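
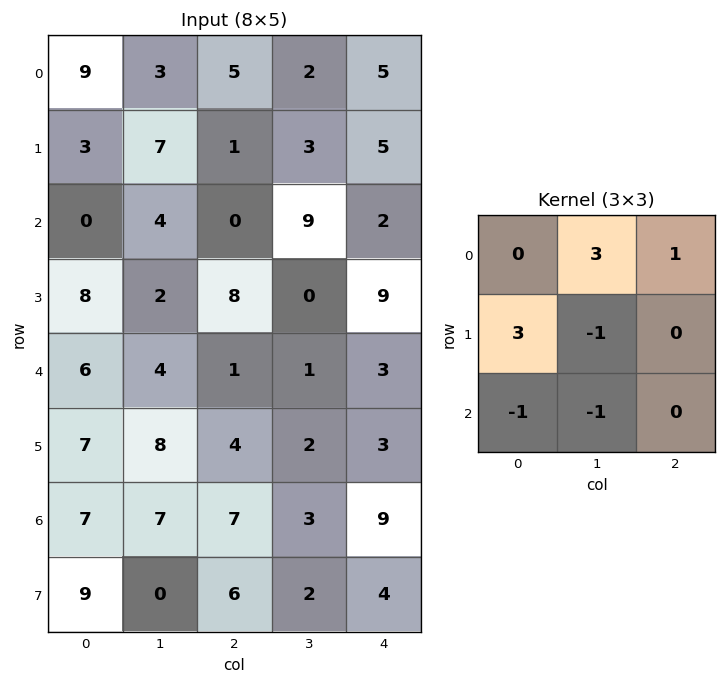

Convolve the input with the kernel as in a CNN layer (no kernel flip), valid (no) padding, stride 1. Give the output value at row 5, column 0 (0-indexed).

The receptive field on the input at this output position is [7 8 4 / 7 7 7 / 9 0 6]. Elementwise product with the kernel and sum: 8·3 + 4·1 + 7·3 + 7·-1 + 9·-1 + 0·-1.

33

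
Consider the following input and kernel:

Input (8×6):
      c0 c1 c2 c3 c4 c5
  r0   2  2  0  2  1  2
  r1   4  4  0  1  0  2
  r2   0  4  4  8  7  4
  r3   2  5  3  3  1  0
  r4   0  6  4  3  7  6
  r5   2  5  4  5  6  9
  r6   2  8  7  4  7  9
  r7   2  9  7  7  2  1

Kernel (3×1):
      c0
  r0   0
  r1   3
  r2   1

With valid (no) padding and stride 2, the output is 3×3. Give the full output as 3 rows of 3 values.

12 4 7
6 13 10
8 19 25

Output[0,0]: The receptive field on the input at this output position is [2 / 4 / 0]. Elementwise product with the kernel and sum: 4·3 + 0·1.
Output[0,1]: The receptive field on the input at this output position is [0 / 0 / 4]. Elementwise product with the kernel and sum: 0·3 + 4·1.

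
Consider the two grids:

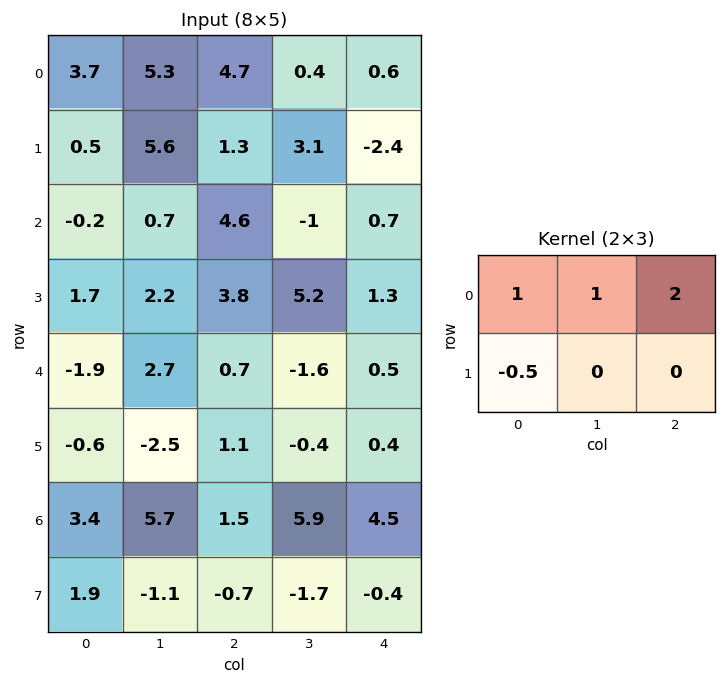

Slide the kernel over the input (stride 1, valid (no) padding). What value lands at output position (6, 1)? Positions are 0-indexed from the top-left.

19.55

The receptive field on the input at this output position is [5.7 1.5 5.9 / -1.1 -0.7 -1.7]. Elementwise product with the kernel and sum: 5.7·1 + 1.5·1 + 5.9·2 + -1.1·-0.5.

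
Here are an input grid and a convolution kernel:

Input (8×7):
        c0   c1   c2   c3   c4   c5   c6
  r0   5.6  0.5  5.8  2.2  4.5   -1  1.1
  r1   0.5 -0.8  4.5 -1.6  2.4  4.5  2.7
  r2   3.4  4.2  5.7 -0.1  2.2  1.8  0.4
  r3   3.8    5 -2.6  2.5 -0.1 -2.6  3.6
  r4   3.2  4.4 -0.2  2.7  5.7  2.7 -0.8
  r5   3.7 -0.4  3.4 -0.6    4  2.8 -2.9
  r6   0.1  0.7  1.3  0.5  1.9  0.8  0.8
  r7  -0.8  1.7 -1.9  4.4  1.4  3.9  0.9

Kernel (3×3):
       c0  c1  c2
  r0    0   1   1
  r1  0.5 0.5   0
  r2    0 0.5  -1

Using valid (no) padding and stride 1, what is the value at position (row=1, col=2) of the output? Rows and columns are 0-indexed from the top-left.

The receptive field on the input at this output position is [4.5 -1.6 2.4 / 5.7 -0.1 2.2 / -2.6 2.5 -0.1]. Elementwise product with the kernel and sum: -1.6·1 + 2.4·1 + 5.7·0.5 + -0.1·0.5 + 2.5·0.5 + -0.1·-1.

4.95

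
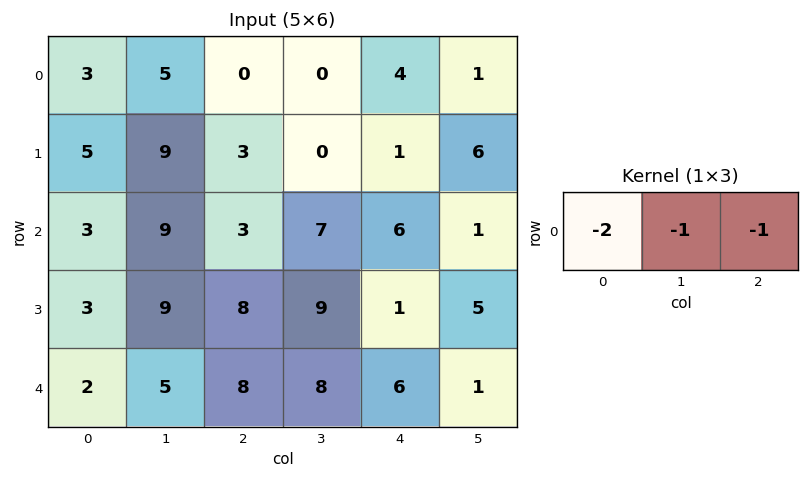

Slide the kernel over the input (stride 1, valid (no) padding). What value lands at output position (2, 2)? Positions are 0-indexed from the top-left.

The receptive field on the input at this output position is [3 7 6]. Elementwise product with the kernel and sum: 3·-2 + 7·-1 + 6·-1.

-19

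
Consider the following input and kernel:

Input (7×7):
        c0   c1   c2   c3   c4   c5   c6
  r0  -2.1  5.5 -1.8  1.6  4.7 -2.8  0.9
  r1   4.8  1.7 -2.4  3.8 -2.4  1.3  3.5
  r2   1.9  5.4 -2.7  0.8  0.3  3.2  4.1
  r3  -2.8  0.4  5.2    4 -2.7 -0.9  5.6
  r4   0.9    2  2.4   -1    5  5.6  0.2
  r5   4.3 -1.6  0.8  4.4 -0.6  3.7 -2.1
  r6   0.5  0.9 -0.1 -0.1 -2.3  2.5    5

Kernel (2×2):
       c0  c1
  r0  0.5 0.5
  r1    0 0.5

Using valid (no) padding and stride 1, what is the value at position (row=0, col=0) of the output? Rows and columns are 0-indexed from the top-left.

2.55

The receptive field on the input at this output position is [-2.1 5.5 / 4.8 1.7]. Elementwise product with the kernel and sum: -2.1·0.5 + 5.5·0.5 + 1.7·0.5.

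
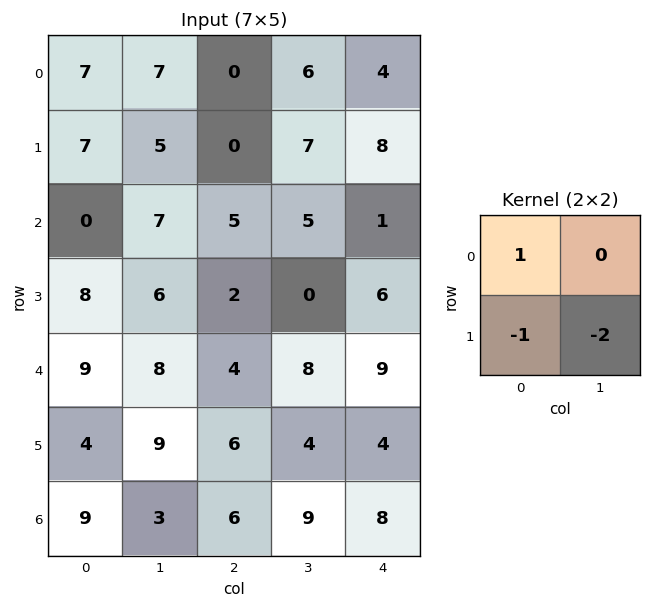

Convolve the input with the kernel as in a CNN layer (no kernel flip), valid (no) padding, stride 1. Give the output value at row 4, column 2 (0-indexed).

The receptive field on the input at this output position is [4 8 / 6 4]. Elementwise product with the kernel and sum: 4·1 + 6·-1 + 4·-2.

-10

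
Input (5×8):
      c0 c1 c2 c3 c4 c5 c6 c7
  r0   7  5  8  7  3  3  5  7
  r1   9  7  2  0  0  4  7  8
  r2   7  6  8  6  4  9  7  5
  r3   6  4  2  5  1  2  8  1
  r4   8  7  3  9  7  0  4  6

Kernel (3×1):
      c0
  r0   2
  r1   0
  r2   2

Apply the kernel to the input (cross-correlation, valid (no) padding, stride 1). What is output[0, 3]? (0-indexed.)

The receptive field on the input at this output position is [7 / 0 / 6]. Elementwise product with the kernel and sum: 7·2 + 6·2.

26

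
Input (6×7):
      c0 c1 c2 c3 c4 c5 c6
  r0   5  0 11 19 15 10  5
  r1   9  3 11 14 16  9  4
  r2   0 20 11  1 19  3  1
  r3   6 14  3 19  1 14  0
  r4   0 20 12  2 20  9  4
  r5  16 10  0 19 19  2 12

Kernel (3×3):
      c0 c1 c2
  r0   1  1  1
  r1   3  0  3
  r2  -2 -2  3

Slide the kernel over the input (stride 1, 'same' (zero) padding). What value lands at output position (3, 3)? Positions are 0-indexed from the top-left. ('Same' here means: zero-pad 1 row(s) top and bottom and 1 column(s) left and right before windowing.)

75

The receptive field on the zero-padded input at this output position is [11 1 19 / 3 19 1 / 12 2 20]. Elementwise product with the kernel and sum: 11·1 + 1·1 + 19·1 + 3·3 + 1·3 + 12·-2 + 2·-2 + 20·3.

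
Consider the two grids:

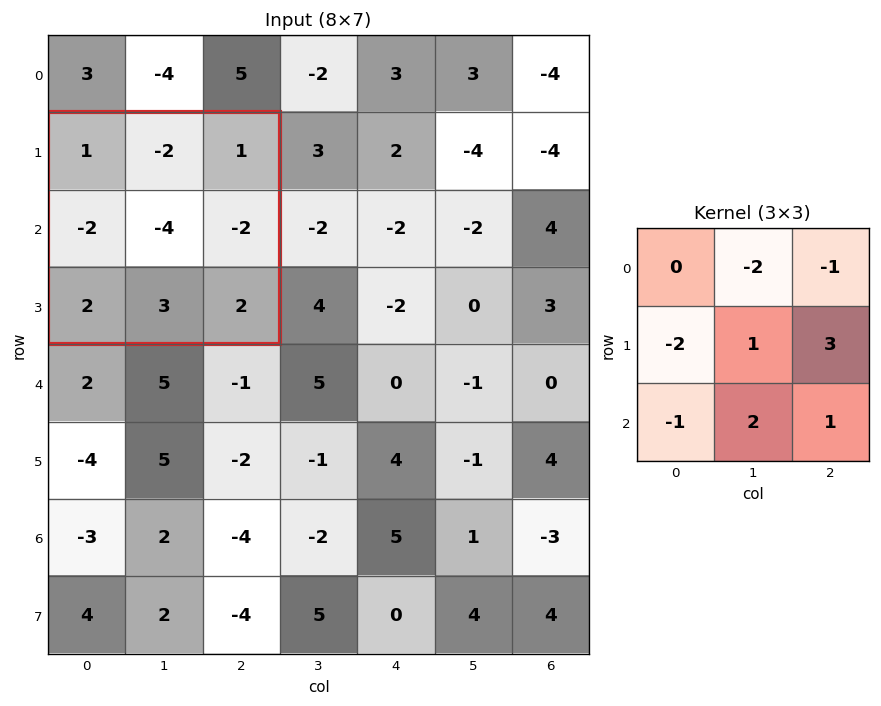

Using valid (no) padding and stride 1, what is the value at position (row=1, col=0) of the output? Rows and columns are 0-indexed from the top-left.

3

The receptive field on the input at this output position is [1 -2 1 / -2 -4 -2 / 2 3 2]. Elementwise product with the kernel and sum: -2·-2 + 1·-1 + -2·-2 + -4·1 + -2·3 + 2·-1 + 3·2 + 2·1.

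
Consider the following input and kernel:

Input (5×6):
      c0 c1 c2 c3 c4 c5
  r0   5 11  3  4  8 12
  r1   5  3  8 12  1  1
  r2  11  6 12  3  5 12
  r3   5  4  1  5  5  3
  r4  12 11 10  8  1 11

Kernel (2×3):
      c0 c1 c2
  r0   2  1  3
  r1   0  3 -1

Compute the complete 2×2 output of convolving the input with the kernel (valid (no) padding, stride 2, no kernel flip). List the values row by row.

Output[0,0]: The receptive field on the input at this output position is [5 11 3 / 5 3 8]. Elementwise product with the kernel and sum: 5·2 + 11·1 + 3·3 + 3·3 + 8·-1.
Output[0,1]: The receptive field on the input at this output position is [3 4 8 / 8 12 1]. Elementwise product with the kernel and sum: 3·2 + 4·1 + 8·3 + 12·3 + 1·-1.

31 69
75 52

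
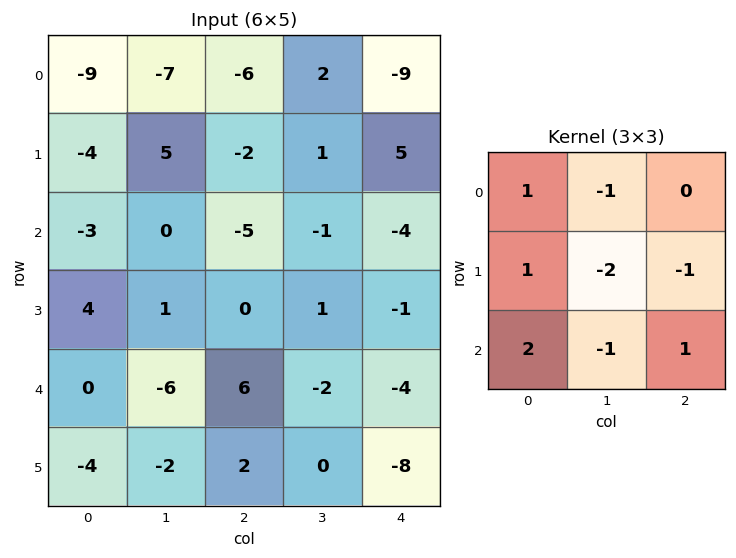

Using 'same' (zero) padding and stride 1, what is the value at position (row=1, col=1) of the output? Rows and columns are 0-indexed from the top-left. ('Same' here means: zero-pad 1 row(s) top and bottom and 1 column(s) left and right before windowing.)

-25

The receptive field on the zero-padded input at this output position is [-9 -7 -6 / -4 5 -2 / -3 0 -5]. Elementwise product with the kernel and sum: -9·1 + -7·-1 + -4·1 + 5·-2 + -2·-1 + -3·2 + 0·-1 + -5·1.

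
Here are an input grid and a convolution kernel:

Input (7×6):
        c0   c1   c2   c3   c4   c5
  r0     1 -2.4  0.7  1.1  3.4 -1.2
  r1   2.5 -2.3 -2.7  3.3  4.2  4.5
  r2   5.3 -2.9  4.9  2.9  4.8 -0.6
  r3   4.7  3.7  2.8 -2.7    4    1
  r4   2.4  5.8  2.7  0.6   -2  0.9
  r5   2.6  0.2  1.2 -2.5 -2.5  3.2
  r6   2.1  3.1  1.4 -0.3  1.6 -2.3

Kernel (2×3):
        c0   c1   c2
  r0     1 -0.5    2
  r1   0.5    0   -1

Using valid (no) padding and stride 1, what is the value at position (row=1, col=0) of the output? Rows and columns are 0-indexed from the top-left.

The receptive field on the input at this output position is [2.5 -2.3 -2.7 / 5.3 -2.9 4.9]. Elementwise product with the kernel and sum: 2.5·1 + -2.3·-0.5 + -2.7·2 + 5.3·0.5 + 4.9·-1.

-4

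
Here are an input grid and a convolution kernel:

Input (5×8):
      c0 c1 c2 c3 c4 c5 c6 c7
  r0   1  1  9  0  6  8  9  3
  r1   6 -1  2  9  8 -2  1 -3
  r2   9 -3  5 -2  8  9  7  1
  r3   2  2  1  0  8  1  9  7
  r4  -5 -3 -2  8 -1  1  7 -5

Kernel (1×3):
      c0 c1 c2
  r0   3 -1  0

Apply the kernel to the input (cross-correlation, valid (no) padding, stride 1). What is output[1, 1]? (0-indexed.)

-5

The receptive field on the input at this output position is [-1 2 9]. Elementwise product with the kernel and sum: -1·3 + 2·-1.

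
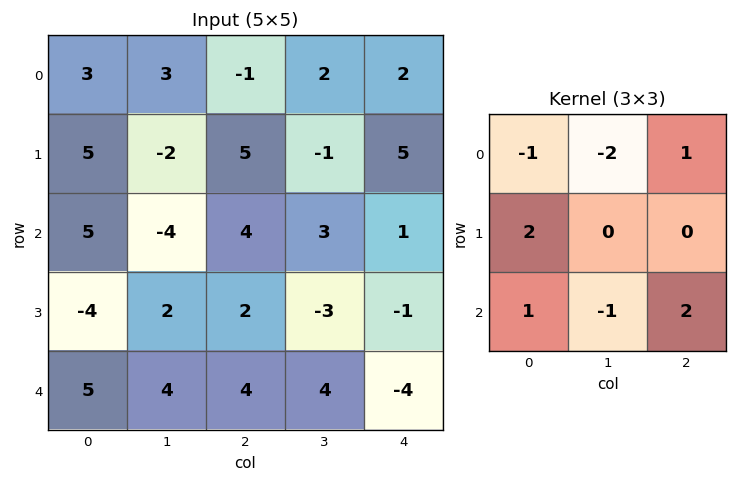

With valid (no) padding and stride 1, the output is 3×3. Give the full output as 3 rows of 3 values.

Output[0,0]: The receptive field on the input at this output position is [3 3 -1 / 5 -2 5 / 5 -4 4]. Elementwise product with the kernel and sum: 3·-1 + 3·-2 + -1·1 + 5·2 + 5·1 + -4·-1 + 4·2.
Output[0,1]: The receptive field on the input at this output position is [3 -1 2 / -2 5 -1 / -4 4 3]. Elementwise product with the kernel and sum: 3·-1 + -1·-2 + 2·1 + -2·2 + -4·1 + 4·-1 + 3·2.

17 -5 12
12 -23 13
8 11 -13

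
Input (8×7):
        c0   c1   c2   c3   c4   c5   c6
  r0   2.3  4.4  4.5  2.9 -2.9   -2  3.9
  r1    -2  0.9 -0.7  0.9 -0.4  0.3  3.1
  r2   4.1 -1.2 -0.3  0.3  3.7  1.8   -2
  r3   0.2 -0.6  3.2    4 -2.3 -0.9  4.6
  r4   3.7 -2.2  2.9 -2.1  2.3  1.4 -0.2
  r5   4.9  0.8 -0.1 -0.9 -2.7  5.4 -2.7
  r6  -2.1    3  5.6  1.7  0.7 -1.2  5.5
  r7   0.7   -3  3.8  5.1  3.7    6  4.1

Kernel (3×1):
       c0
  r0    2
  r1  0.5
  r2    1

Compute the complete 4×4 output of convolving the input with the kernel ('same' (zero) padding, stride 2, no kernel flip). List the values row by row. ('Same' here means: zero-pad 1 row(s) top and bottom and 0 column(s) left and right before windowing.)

Output[0,0]: The receptive field on the zero-padded input at this output position is [0 / 2.3 / -2]. Elementwise product with the kernel and sum: 0·2 + 2.3·0.5 + -2·1.
Output[0,1]: The receptive field on the zero-padded input at this output position is [0 / 4.5 / -0.7]. Elementwise product with the kernel and sum: 0·2 + 4.5·0.5 + -0.7·1.

-0.85 1.55 -1.85 5.05
-1.75 1.65 -1.25 9.8
7.15 7.75 -6.15 6.4
9.45 6.4 -1.35 1.45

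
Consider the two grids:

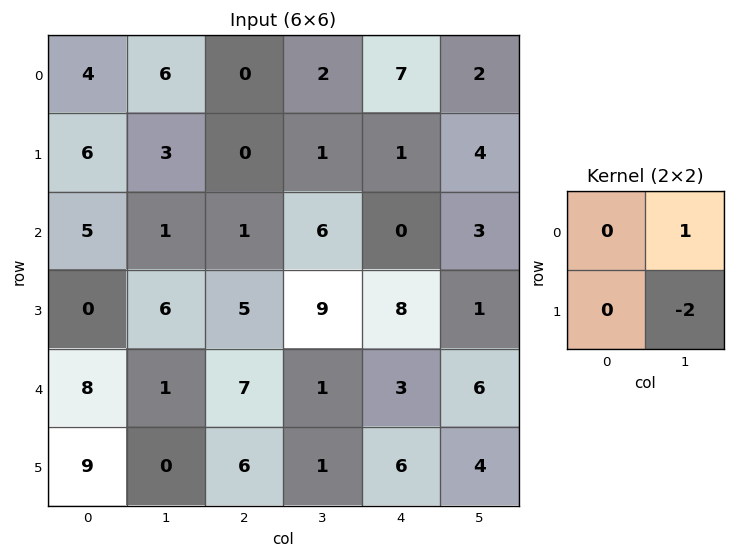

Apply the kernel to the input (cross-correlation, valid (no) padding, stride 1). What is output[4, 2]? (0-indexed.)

-1

The receptive field on the input at this output position is [7 1 / 6 1]. Elementwise product with the kernel and sum: 1·1 + 1·-2.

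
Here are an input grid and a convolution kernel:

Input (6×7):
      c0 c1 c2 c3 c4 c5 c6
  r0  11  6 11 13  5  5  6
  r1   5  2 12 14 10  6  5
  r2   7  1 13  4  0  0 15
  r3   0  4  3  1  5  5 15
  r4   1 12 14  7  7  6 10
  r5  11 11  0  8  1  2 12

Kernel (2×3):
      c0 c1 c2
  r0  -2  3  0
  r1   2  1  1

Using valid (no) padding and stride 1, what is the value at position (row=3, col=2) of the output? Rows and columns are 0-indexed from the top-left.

The receptive field on the input at this output position is [3 1 5 / 14 7 7]. Elementwise product with the kernel and sum: 3·-2 + 1·3 + 14·2 + 7·1 + 7·1.

39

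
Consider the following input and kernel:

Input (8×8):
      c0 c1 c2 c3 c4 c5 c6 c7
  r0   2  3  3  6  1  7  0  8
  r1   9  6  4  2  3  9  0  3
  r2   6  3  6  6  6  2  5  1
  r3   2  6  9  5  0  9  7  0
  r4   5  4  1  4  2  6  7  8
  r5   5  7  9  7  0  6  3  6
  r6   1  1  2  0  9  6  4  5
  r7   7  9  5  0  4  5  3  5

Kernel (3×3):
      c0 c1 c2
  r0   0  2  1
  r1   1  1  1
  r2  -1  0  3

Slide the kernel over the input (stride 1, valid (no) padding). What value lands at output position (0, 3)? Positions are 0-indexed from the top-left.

23

The receptive field on the input at this output position is [6 1 7 / 2 3 9 / 6 6 2]. Elementwise product with the kernel and sum: 1·2 + 7·1 + 2·1 + 3·1 + 9·1 + 6·-1 + 2·3.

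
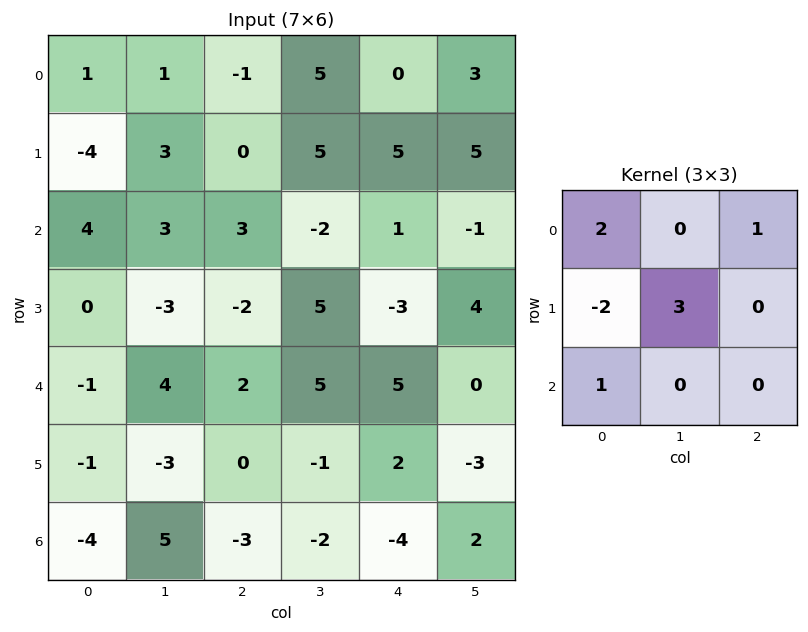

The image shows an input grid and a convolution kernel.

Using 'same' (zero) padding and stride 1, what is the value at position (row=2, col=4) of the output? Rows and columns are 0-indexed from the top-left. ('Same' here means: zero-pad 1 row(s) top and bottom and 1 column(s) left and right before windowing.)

The receptive field on the zero-padded input at this output position is [5 5 5 / -2 1 -1 / 5 -3 4]. Elementwise product with the kernel and sum: 5·2 + 5·1 + -2·-2 + 1·3 + 5·1.

27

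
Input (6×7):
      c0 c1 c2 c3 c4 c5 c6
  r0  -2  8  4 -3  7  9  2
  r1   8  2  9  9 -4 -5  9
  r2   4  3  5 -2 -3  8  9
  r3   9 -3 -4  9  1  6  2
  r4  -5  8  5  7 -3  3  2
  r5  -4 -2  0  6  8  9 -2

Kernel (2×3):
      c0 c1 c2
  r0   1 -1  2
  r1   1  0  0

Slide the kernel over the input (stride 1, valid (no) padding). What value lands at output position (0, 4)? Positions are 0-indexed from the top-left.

-2

The receptive field on the input at this output position is [7 9 2 / -4 -5 9]. Elementwise product with the kernel and sum: 7·1 + 9·-1 + 2·2 + -4·1.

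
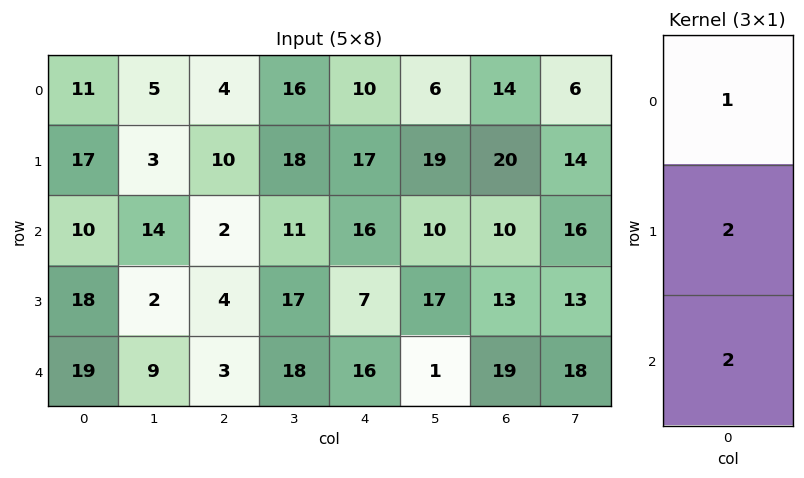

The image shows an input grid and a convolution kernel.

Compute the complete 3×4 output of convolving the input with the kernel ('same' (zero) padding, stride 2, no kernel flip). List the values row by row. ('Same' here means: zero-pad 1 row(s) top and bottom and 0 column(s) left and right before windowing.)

Output[0,0]: The receptive field on the zero-padded input at this output position is [0 / 11 / 17]. Elementwise product with the kernel and sum: 0·1 + 11·2 + 17·2.
Output[0,1]: The receptive field on the zero-padded input at this output position is [0 / 4 / 10]. Elementwise product with the kernel and sum: 0·1 + 4·2 + 10·2.

56 28 54 68
73 22 63 66
56 10 39 51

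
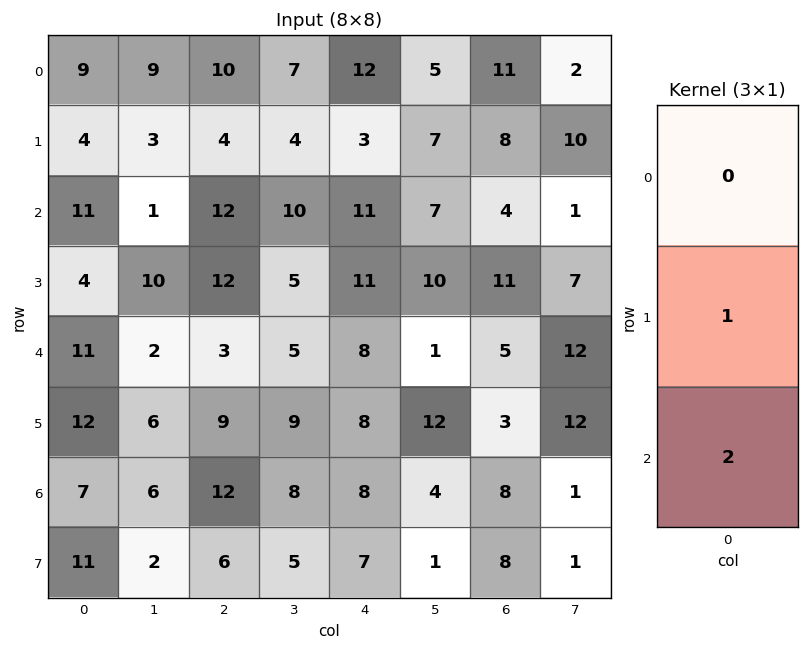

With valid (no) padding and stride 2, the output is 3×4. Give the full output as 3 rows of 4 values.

Output[0,0]: The receptive field on the input at this output position is [9 / 4 / 11]. Elementwise product with the kernel and sum: 4·1 + 11·2.
Output[0,1]: The receptive field on the input at this output position is [10 / 4 / 12]. Elementwise product with the kernel and sum: 4·1 + 12·2.

26 28 25 16
26 18 27 21
26 33 24 19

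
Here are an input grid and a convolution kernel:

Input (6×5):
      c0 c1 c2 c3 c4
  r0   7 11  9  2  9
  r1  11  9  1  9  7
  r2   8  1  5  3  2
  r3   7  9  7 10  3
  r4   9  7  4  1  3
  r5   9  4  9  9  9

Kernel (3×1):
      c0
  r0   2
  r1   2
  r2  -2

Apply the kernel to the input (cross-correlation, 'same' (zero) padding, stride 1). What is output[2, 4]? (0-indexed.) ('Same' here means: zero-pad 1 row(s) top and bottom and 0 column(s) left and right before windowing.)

The receptive field on the zero-padded input at this output position is [7 / 2 / 3]. Elementwise product with the kernel and sum: 7·2 + 2·2 + 3·-2.

12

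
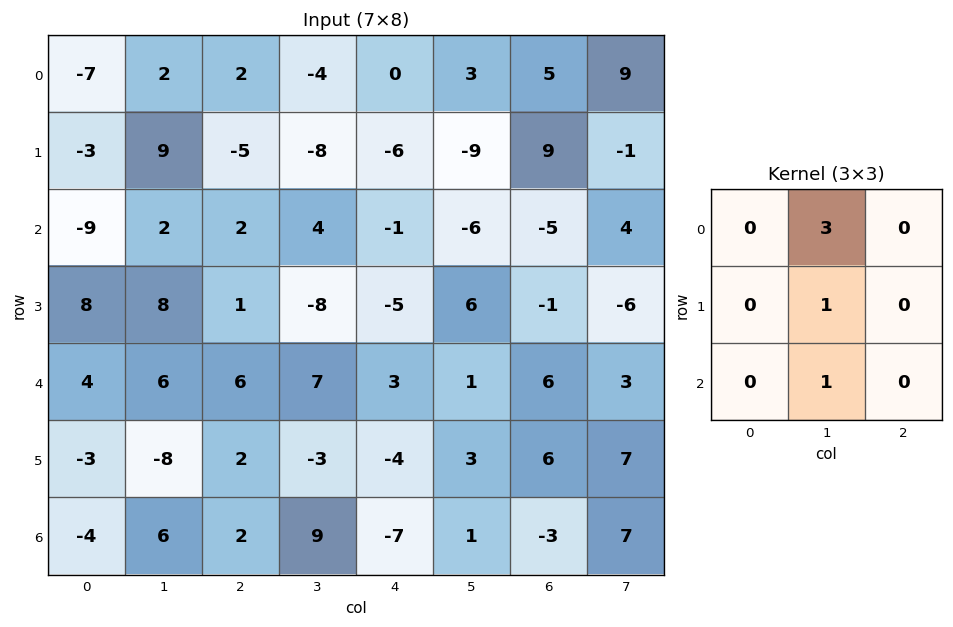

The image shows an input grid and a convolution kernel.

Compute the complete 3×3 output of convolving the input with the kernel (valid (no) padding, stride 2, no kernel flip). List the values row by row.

Output[0,0]: The receptive field on the input at this output position is [-7 2 2 / -3 9 -5 / -9 2 2]. Elementwise product with the kernel and sum: 2·3 + 9·1 + 2·1.
Output[0,1]: The receptive field on the input at this output position is [2 -4 0 / -5 -8 -6 / 2 4 -1]. Elementwise product with the kernel and sum: -4·3 + -8·1 + 4·1.

17 -16 -6
20 11 -11
16 27 7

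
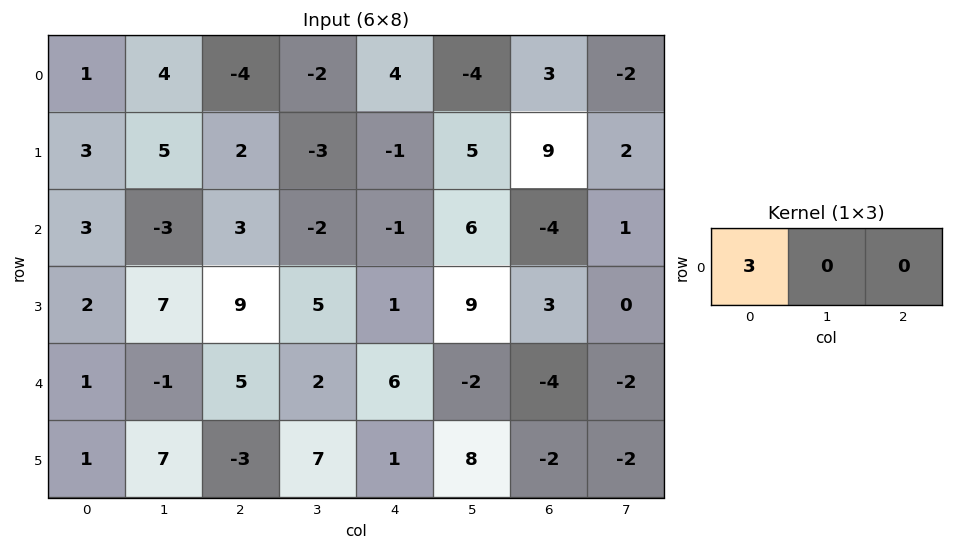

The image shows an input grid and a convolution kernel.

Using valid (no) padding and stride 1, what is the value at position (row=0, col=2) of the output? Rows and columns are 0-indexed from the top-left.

The receptive field on the input at this output position is [-4 -2 4]. Elementwise product with the kernel and sum: -4·3.

-12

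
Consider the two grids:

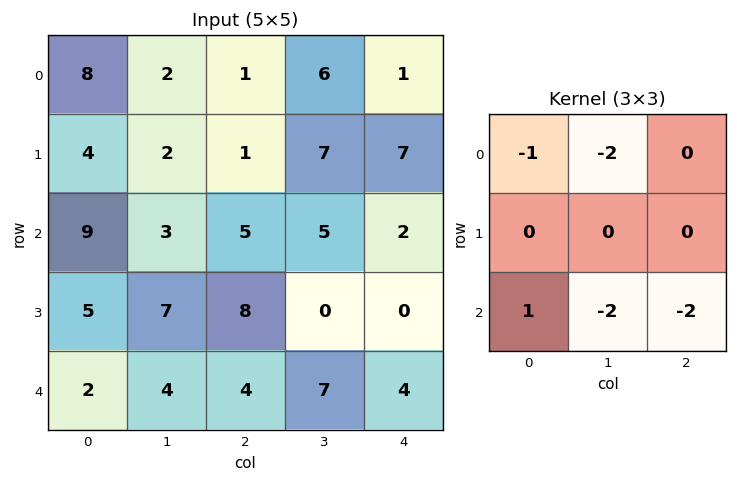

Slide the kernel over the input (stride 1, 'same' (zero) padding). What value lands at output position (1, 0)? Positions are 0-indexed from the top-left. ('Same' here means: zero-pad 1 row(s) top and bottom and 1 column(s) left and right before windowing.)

The receptive field on the zero-padded input at this output position is [0 8 2 / 0 4 2 / 0 9 3]. Elementwise product with the kernel and sum: 0·-1 + 8·-2 + 0·1 + 9·-2 + 3·-2.

-40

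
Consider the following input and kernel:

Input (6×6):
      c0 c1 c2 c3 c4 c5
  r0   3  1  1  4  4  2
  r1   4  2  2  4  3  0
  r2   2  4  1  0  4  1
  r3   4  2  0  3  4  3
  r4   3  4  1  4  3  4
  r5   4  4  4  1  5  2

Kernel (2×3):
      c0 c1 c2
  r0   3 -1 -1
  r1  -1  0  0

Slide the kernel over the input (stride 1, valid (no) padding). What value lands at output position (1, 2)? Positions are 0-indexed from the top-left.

-2

The receptive field on the input at this output position is [2 4 3 / 1 0 4]. Elementwise product with the kernel and sum: 2·3 + 4·-1 + 3·-1 + 1·-1.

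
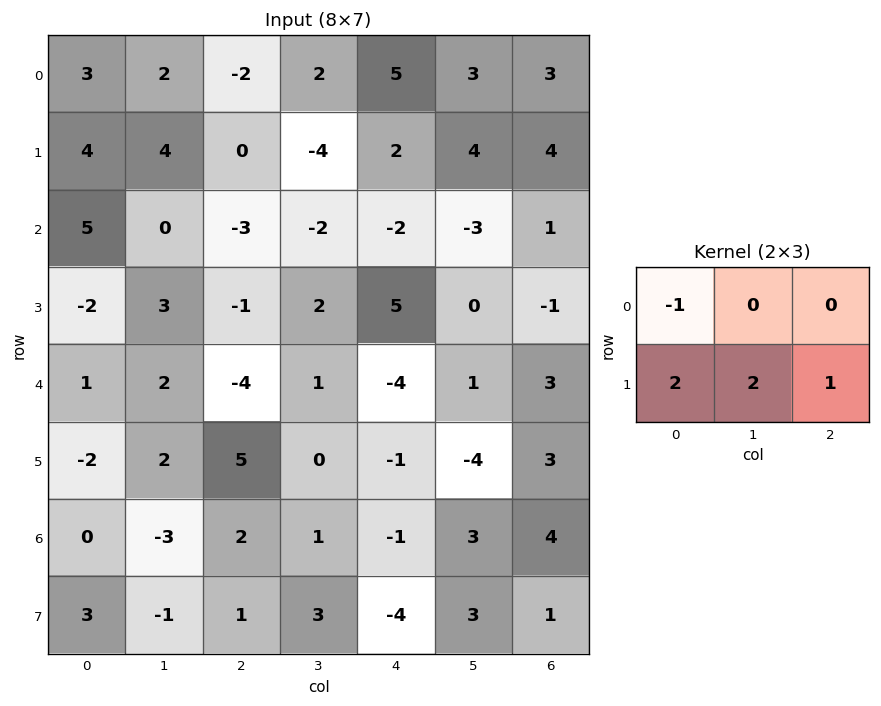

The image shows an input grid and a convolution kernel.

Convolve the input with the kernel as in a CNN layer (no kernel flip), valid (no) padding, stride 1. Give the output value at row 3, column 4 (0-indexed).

The receptive field on the input at this output position is [5 0 -1 / -4 1 3]. Elementwise product with the kernel and sum: 5·-1 + -4·2 + 1·2 + 3·1.

-8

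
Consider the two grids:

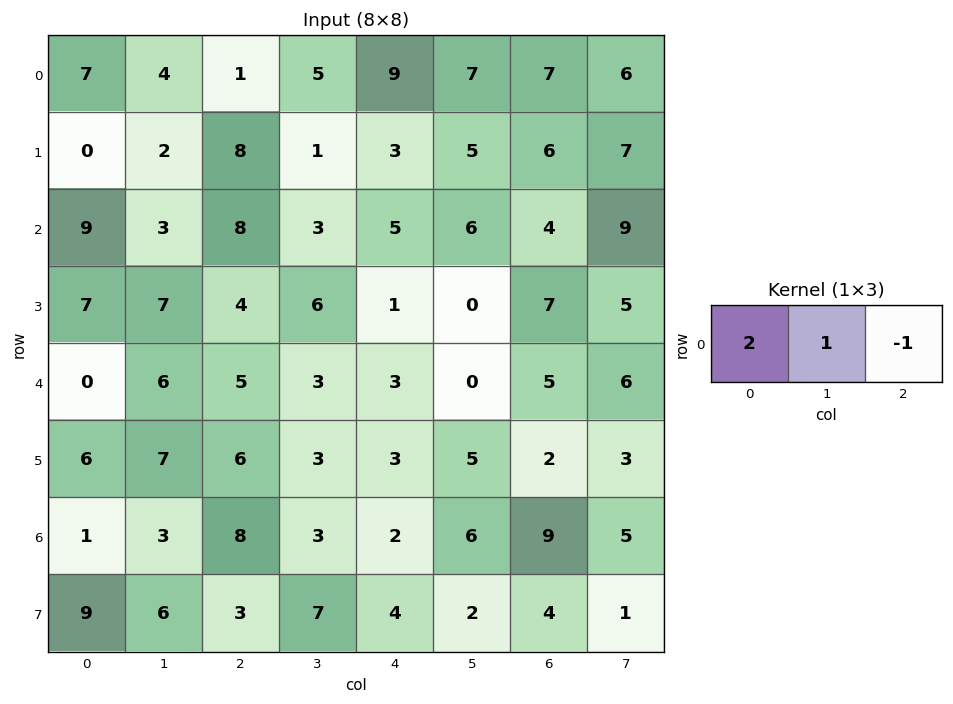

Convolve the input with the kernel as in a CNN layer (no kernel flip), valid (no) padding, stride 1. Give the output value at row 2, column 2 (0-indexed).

14

The receptive field on the input at this output position is [8 3 5]. Elementwise product with the kernel and sum: 8·2 + 3·1 + 5·-1.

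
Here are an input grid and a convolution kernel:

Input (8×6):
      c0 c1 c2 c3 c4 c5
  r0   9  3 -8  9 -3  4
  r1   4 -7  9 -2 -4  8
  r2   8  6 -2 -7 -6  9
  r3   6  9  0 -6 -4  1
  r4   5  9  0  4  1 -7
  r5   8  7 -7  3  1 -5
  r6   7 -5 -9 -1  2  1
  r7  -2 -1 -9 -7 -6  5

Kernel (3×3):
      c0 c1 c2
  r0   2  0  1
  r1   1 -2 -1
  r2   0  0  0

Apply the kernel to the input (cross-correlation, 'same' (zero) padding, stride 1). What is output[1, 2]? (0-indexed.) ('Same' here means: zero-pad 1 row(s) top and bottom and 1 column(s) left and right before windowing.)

The receptive field on the zero-padded input at this output position is [3 -8 9 / -7 9 -2 / 6 -2 -7]. Elementwise product with the kernel and sum: 3·2 + 9·1 + -7·1 + 9·-2 + -2·-1.

-8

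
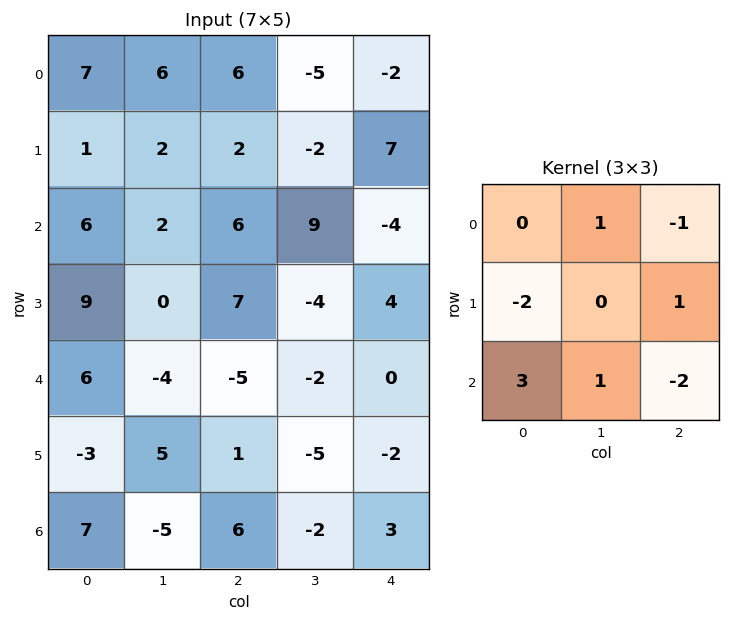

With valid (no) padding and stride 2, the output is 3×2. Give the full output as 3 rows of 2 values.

Output[0,0]: The receptive field on the input at this output position is [7 6 6 / 1 2 2 / 6 2 6]. Elementwise product with the kernel and sum: 6·1 + 6·-1 + 1·-2 + 2·1 + 6·3 + 2·1 + 6·-2.

8 35
9 -14
12 4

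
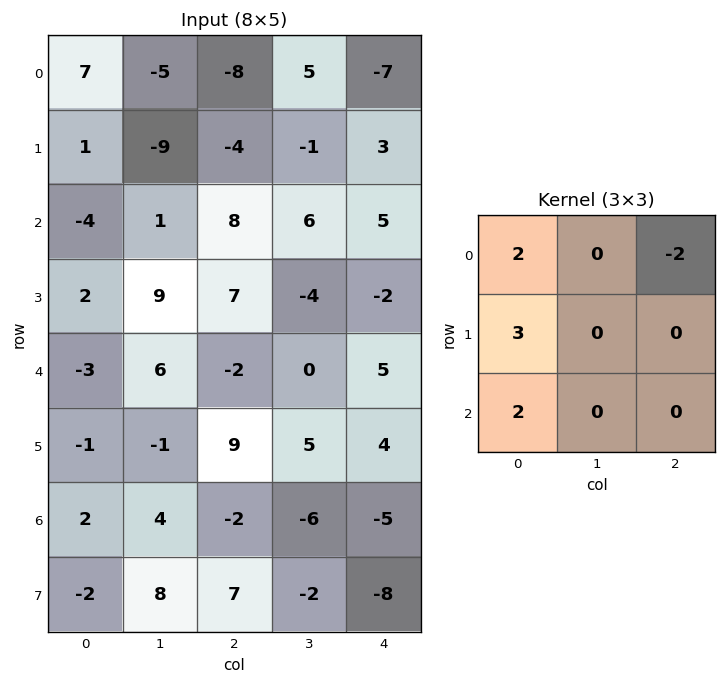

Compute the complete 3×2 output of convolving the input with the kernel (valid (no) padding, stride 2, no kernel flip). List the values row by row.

25 2
-24 23
-1 9

Output[0,0]: The receptive field on the input at this output position is [7 -5 -8 / 1 -9 -4 / -4 1 8]. Elementwise product with the kernel and sum: 7·2 + -8·-2 + 1·3 + -4·2.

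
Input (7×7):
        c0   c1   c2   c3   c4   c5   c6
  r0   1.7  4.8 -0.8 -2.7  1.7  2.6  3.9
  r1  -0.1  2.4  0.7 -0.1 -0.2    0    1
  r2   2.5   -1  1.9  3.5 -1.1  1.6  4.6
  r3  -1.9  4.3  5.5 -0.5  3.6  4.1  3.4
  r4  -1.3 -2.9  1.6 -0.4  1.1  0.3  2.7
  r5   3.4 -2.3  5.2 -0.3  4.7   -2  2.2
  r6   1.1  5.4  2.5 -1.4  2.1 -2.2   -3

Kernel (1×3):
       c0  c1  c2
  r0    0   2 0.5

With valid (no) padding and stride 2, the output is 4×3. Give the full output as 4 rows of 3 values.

9.2 -4.55 7.15
-1.05 6.45 5.5
-5 -0.25 1.95
12.05 -1.75 -5.9

Output[0,0]: The receptive field on the input at this output position is [1.7 4.8 -0.8]. Elementwise product with the kernel and sum: 4.8·2 + -0.8·0.5.
Output[0,1]: The receptive field on the input at this output position is [-0.8 -2.7 1.7]. Elementwise product with the kernel and sum: -2.7·2 + 1.7·0.5.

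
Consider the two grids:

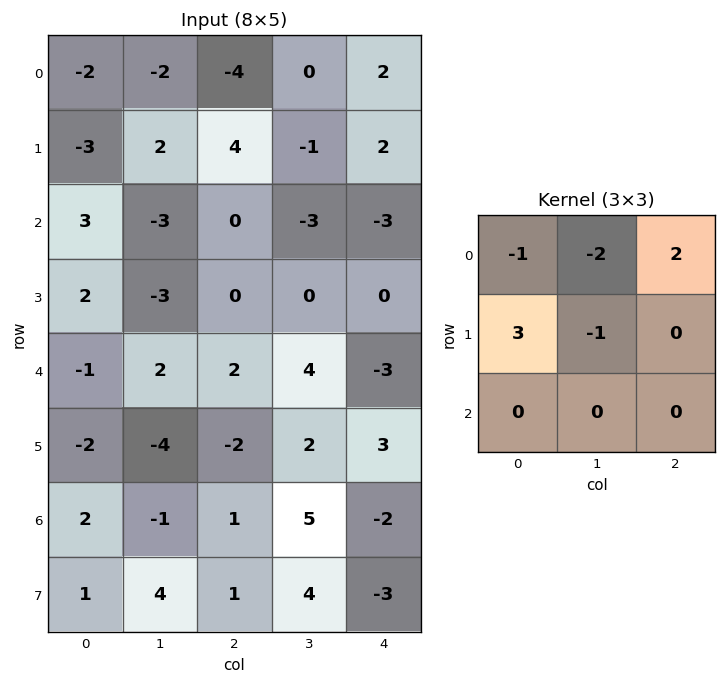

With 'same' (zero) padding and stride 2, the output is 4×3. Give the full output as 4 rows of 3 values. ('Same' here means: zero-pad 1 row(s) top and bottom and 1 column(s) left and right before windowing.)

Output[0,0]: The receptive field on the zero-padded input at this output position is [0 0 0 / 0 -2 -2 / 0 -3 2]. Elementwise product with the kernel and sum: 0·-1 + 0·-2 + 0·2 + 0·3 + -2·-1.
Output[0,1]: The receptive field on the zero-padded input at this output position is [0 0 0 / -2 -4 0 / 2 4 -1]. Elementwise product with the kernel and sum: 0·-1 + 0·-2 + 0·2 + -2·3 + -4·-1.

2 -2 -2
7 -21 -9
-9 7 15
-6 8 9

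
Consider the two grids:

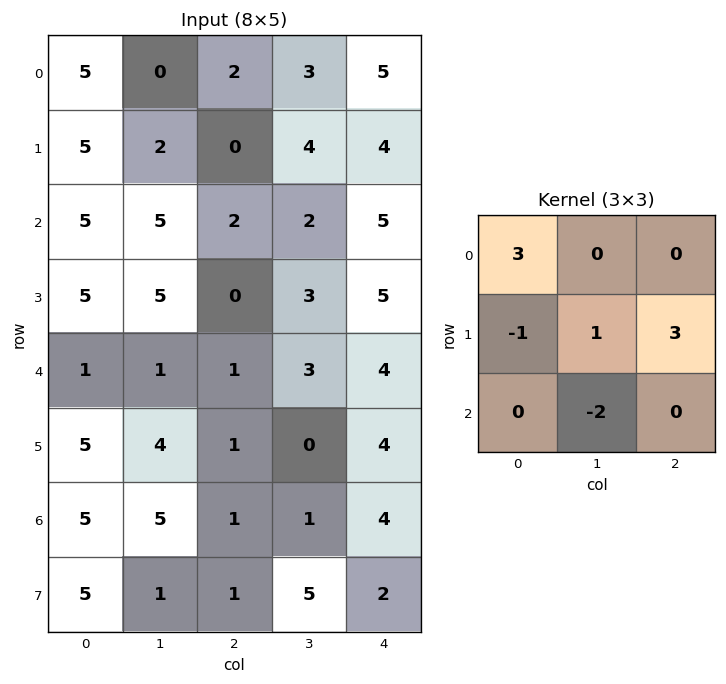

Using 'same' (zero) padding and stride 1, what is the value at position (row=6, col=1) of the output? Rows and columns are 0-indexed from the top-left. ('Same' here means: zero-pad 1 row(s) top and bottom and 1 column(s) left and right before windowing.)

16

The receptive field on the zero-padded input at this output position is [5 4 1 / 5 5 1 / 5 1 1]. Elementwise product with the kernel and sum: 5·3 + 5·-1 + 5·1 + 1·3 + 1·-2.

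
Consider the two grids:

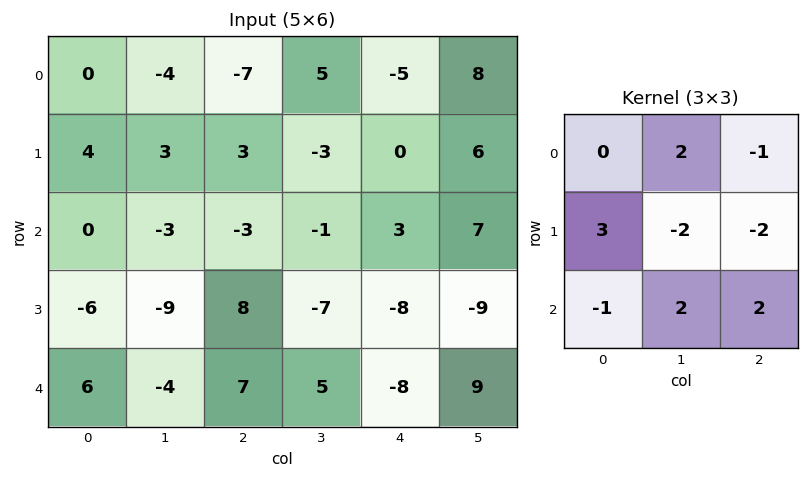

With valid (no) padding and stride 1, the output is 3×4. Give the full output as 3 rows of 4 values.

Output[0,0]: The receptive field on the input at this output position is [0 -4 -7 / 4 3 3 / 0 -3 -3]. Elementwise product with the kernel and sum: -4·2 + -7·-1 + 4·3 + 3·-2 + 3·-2 + 0·-1 + -3·2 + -3·2.
Output[0,1]: The receptive field on the input at this output position is [-4 -7 5 / 3 3 -3 / -3 -3 -1]. Elementwise product with the kernel and sum: -7·2 + 5·-1 + 3·3 + 3·-2 + -3·-2 + -3·-1 + -3·2 + -1·2.

-13 -15 37 -18
19 19 -57 -56
-19 -6 36 9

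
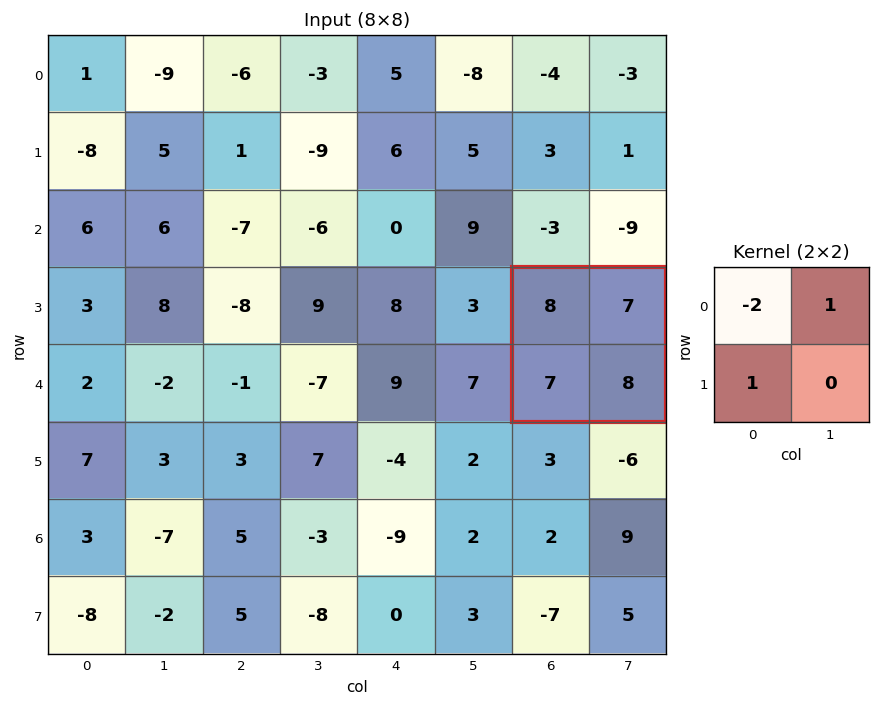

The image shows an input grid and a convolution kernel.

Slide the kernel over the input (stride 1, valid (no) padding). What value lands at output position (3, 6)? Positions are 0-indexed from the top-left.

The receptive field on the input at this output position is [8 7 / 7 8]. Elementwise product with the kernel and sum: 8·-2 + 7·1 + 7·1.

-2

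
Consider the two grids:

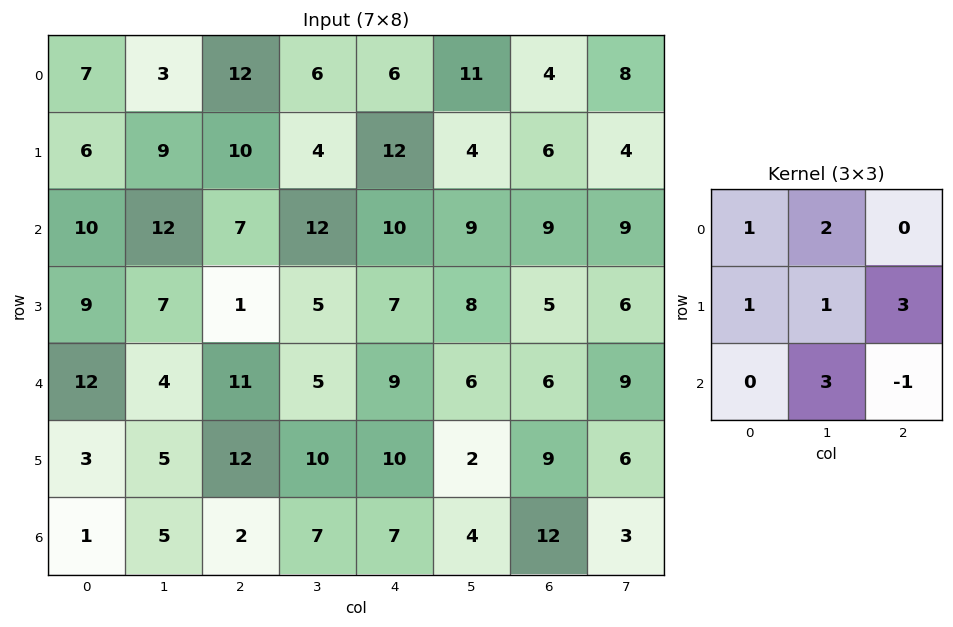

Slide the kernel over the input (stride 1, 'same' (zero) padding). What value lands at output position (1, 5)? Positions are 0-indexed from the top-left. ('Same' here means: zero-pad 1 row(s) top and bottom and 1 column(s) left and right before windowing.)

The receptive field on the zero-padded input at this output position is [6 11 4 / 12 4 6 / 10 9 9]. Elementwise product with the kernel and sum: 6·1 + 11·2 + 12·1 + 4·1 + 6·3 + 9·3 + 9·-1.

80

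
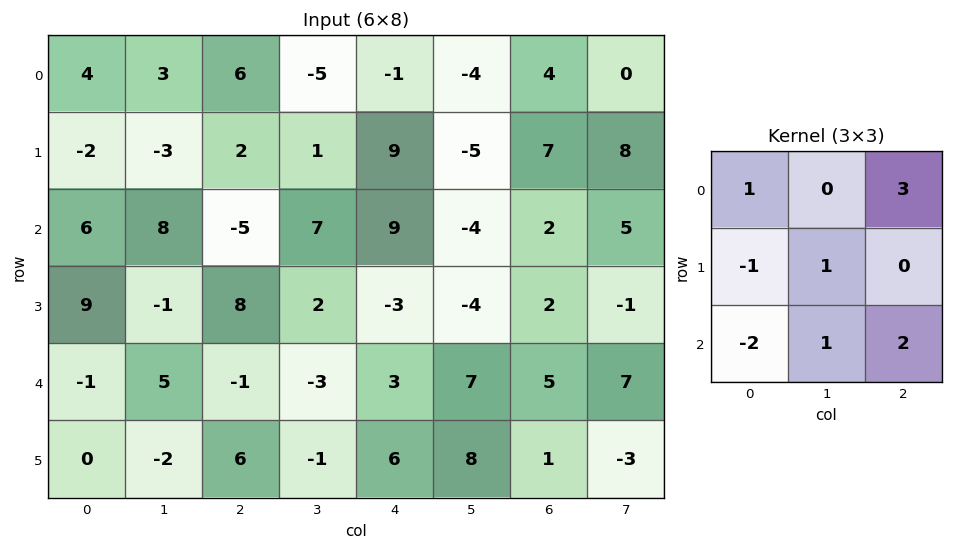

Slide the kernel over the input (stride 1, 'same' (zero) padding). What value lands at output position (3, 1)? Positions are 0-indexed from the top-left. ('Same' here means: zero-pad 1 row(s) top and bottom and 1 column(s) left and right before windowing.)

-14

The receptive field on the zero-padded input at this output position is [6 8 -5 / 9 -1 8 / -1 5 -1]. Elementwise product with the kernel and sum: 6·1 + -5·3 + 9·-1 + -1·1 + -1·-2 + 5·1 + -1·2.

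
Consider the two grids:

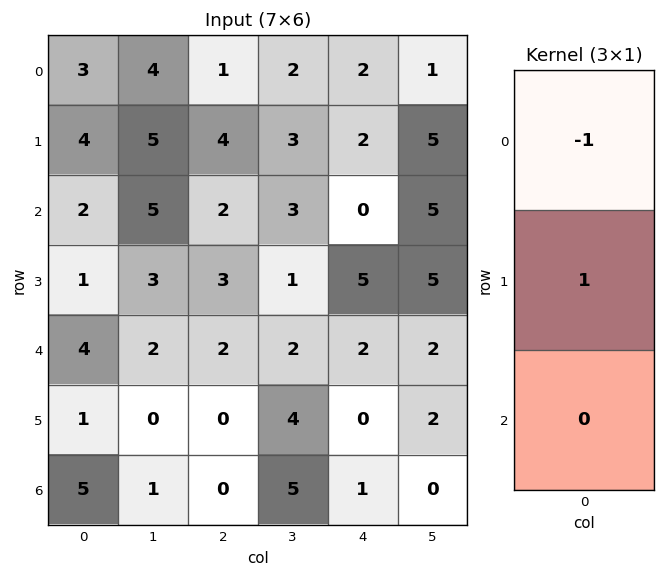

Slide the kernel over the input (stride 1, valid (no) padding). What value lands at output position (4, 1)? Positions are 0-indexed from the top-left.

-2

The receptive field on the input at this output position is [2 / 0 / 1]. Elementwise product with the kernel and sum: 2·-1 + 0·1.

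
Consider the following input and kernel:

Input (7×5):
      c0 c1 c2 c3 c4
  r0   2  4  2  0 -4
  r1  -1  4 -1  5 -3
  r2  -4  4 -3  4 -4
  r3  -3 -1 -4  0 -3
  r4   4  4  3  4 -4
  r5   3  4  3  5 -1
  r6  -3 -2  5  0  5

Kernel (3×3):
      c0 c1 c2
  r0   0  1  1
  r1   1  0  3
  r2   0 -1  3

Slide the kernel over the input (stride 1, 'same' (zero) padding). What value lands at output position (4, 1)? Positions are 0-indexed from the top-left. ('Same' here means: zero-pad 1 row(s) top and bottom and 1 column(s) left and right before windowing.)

The receptive field on the zero-padded input at this output position is [-3 -1 -4 / 4 4 3 / 3 4 3]. Elementwise product with the kernel and sum: -1·1 + -4·1 + 4·1 + 3·3 + 4·-1 + 3·3.

13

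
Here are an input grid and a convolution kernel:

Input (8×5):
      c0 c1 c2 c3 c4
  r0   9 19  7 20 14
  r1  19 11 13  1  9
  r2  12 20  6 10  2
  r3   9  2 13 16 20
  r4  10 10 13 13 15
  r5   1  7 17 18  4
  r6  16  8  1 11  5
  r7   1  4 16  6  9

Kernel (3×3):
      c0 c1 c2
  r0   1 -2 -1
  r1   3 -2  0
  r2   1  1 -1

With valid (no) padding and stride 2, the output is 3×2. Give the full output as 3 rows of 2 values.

Output[0,0]: The receptive field on the input at this output position is [9 19 7 / 19 11 13 / 12 20 6]. Elementwise product with the kernel and sum: 9·1 + 19·-2 + 7·-1 + 19·3 + 11·-2 + 12·1 + 20·1 + 6·-1.

25 4
-4 2
-11 -6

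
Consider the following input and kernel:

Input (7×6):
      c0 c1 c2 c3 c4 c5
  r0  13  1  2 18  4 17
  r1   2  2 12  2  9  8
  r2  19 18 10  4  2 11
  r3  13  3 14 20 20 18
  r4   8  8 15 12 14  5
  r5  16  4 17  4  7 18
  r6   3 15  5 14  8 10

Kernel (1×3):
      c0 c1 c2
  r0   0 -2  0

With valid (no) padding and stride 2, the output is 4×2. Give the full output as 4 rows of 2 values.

Output[0,0]: The receptive field on the input at this output position is [13 1 2]. Elementwise product with the kernel and sum: 1·-2.
Output[0,1]: The receptive field on the input at this output position is [2 18 4]. Elementwise product with the kernel and sum: 18·-2.

-2 -36
-36 -8
-16 -24
-30 -28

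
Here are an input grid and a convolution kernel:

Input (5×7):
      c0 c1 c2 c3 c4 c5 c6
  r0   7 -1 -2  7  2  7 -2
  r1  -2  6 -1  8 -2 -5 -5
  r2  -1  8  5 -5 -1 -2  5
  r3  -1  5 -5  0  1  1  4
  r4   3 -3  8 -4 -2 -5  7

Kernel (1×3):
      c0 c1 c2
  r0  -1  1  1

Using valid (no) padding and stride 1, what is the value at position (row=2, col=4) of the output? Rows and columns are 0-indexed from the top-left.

4

The receptive field on the input at this output position is [-1 -2 5]. Elementwise product with the kernel and sum: -1·-1 + -2·1 + 5·1.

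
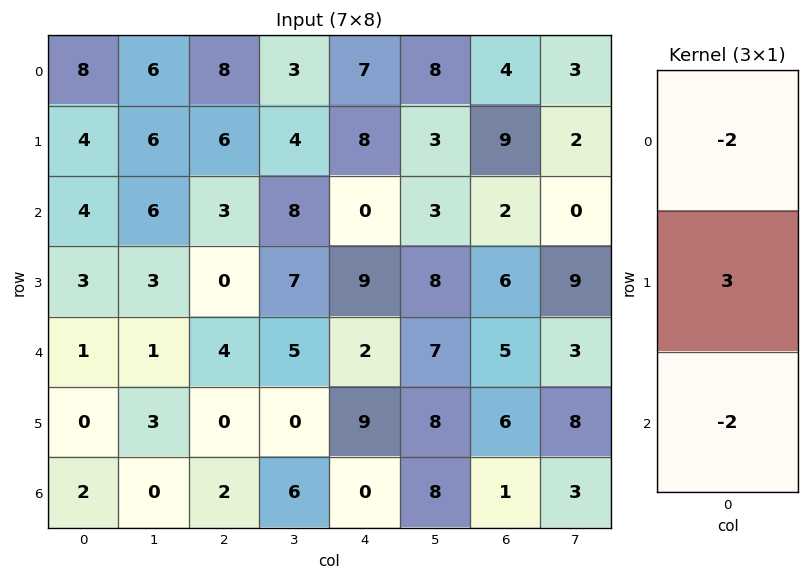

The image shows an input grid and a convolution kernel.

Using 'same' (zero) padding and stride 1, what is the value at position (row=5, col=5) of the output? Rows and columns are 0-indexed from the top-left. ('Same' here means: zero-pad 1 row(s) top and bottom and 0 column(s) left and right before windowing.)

The receptive field on the zero-padded input at this output position is [7 / 8 / 8]. Elementwise product with the kernel and sum: 7·-2 + 8·3 + 8·-2.

-6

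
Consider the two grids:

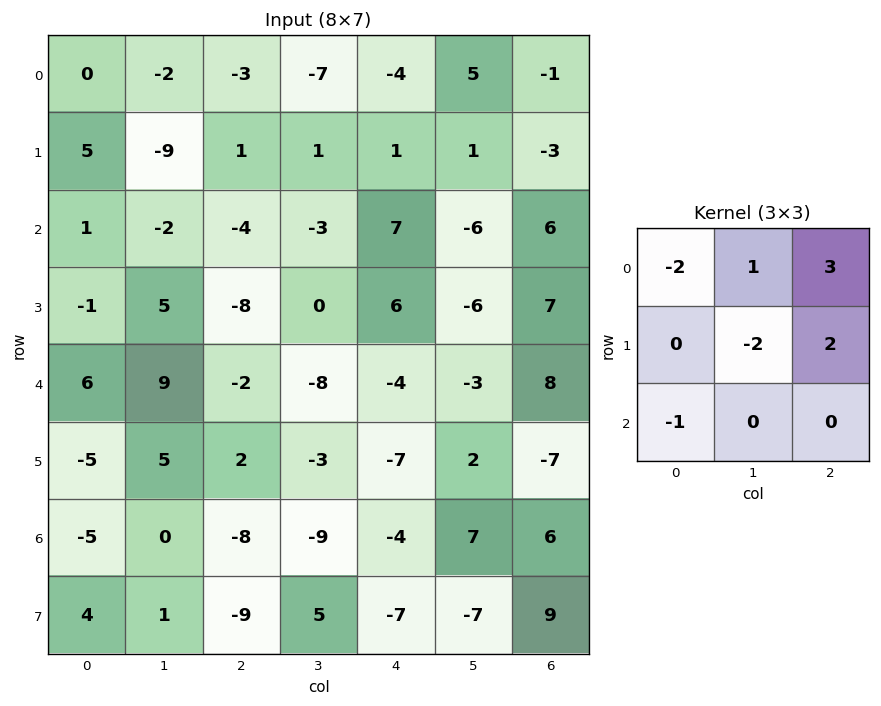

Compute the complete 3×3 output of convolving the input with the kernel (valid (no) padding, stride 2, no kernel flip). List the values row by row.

Output[0,0]: The receptive field on the input at this output position is [0 -2 -3 / 5 -9 1 / 1 -2 -4]. Elementwise product with the kernel and sum: 0·-2 + -2·1 + -3·3 + -9·-2 + 1·2 + 1·-1.
Output[0,1]: The receptive field on the input at this output position is [-3 -7 -4 / 1 1 1 / -4 -3 7]. Elementwise product with the kernel and sum: -3·-2 + -7·1 + -4·3 + 1·-2 + 1·2 + -4·-1.

8 -9 -5
-48 40 28
-10 -16 15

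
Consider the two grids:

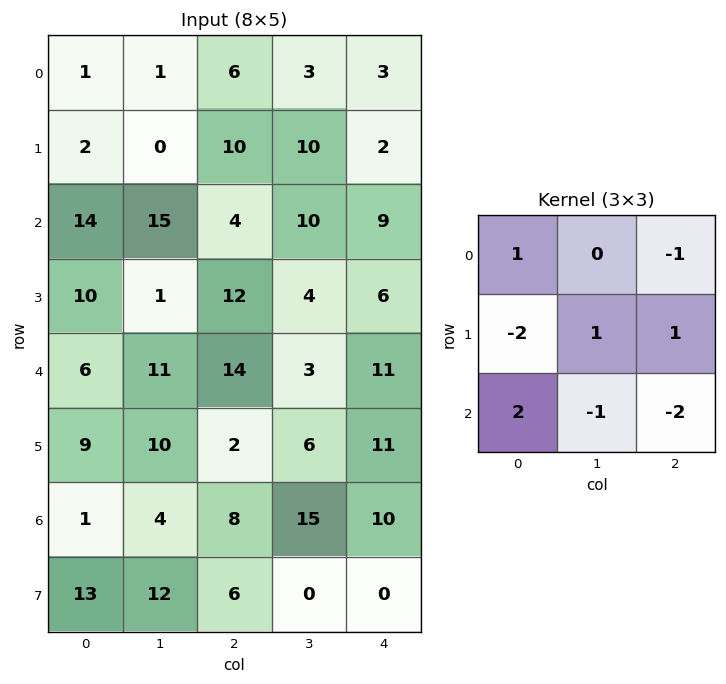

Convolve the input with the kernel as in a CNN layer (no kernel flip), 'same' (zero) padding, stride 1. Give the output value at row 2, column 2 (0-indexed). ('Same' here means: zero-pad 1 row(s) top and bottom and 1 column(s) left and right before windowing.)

-44

The receptive field on the zero-padded input at this output position is [0 10 10 / 15 4 10 / 1 12 4]. Elementwise product with the kernel and sum: 0·1 + 10·-1 + 15·-2 + 4·1 + 10·1 + 1·2 + 12·-1 + 4·-2.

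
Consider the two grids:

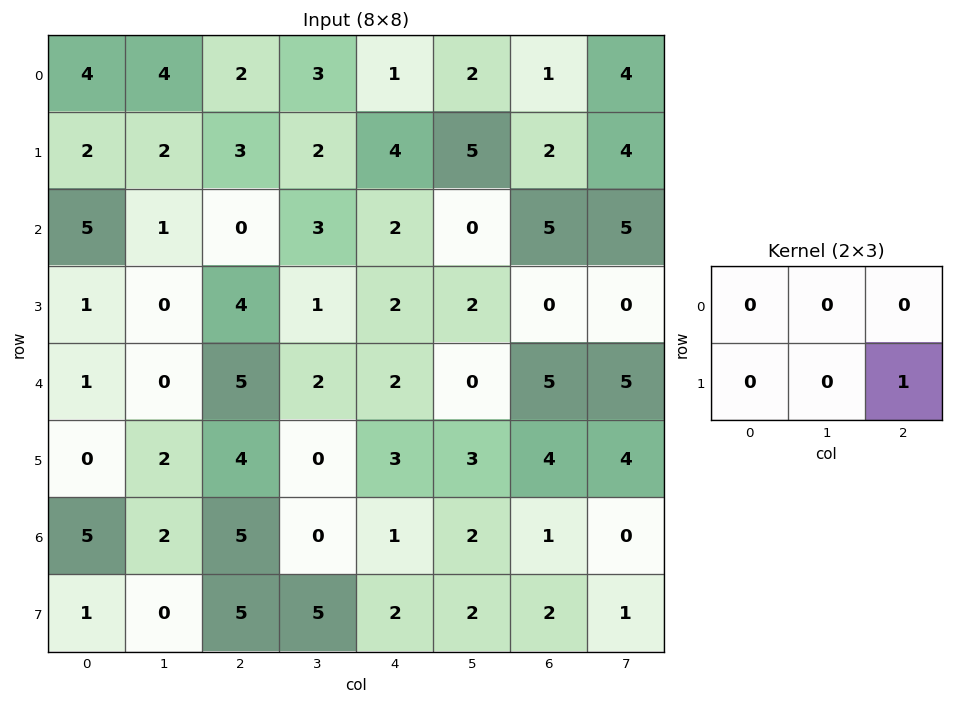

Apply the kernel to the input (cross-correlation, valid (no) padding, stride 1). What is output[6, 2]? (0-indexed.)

The receptive field on the input at this output position is [5 0 1 / 5 5 2]. Elementwise product with the kernel and sum: 2·1.

2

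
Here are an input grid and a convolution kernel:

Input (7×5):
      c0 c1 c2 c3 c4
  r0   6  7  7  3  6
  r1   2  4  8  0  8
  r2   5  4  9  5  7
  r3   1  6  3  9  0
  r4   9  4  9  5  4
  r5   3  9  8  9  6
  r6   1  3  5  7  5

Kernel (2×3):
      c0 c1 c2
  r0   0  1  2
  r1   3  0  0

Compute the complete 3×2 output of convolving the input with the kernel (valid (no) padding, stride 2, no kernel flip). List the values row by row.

27 39
25 28
31 37

Output[0,0]: The receptive field on the input at this output position is [6 7 7 / 2 4 8]. Elementwise product with the kernel and sum: 7·1 + 7·2 + 2·3.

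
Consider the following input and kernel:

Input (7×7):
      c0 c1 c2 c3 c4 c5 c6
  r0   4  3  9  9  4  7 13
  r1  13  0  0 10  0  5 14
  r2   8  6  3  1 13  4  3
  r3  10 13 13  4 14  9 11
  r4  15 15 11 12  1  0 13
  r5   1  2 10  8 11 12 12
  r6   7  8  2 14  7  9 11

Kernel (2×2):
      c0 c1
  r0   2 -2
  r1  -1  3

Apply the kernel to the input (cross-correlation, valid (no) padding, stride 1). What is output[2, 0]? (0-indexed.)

The receptive field on the input at this output position is [8 6 / 10 13]. Elementwise product with the kernel and sum: 8·2 + 6·-2 + 10·-1 + 13·3.

33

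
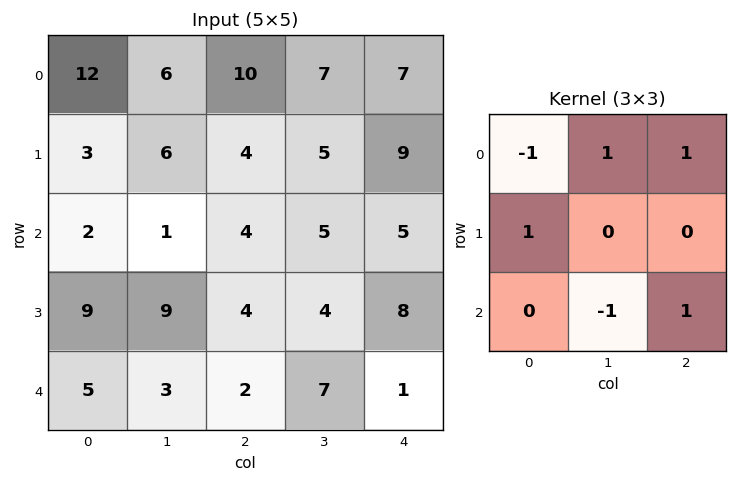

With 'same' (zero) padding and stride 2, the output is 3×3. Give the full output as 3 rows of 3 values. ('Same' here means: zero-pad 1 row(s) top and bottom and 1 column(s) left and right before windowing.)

3 7 -2
9 4 1
18 2 11

Output[0,0]: The receptive field on the zero-padded input at this output position is [0 0 0 / 0 12 6 / 0 3 6]. Elementwise product with the kernel and sum: 0·-1 + 0·1 + 0·1 + 0·1 + 3·-1 + 6·1.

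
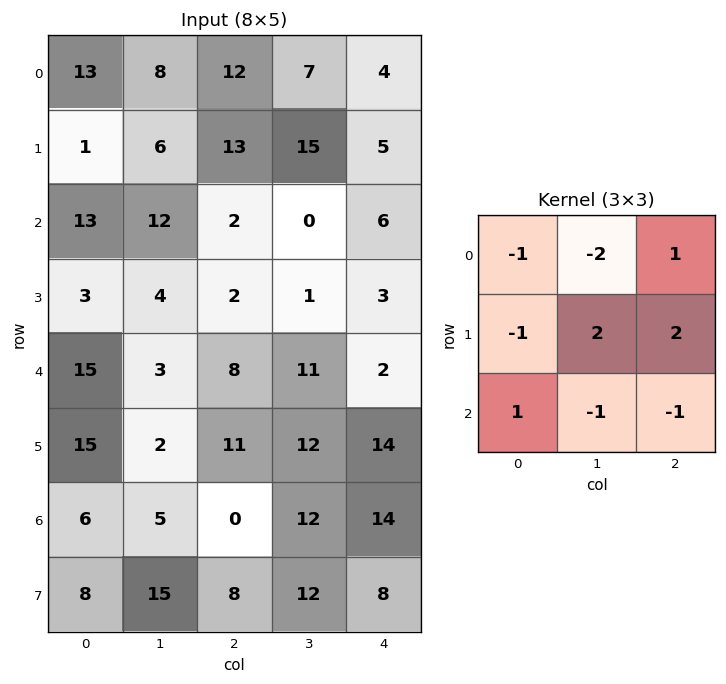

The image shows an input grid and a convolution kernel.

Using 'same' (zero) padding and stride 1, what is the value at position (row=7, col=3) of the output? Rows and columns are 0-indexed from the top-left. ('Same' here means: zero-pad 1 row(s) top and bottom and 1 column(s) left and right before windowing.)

The receptive field on the zero-padded input at this output position is [0 12 14 / 8 12 8 / 0 0 0]. Elementwise product with the kernel and sum: 0·-1 + 12·-2 + 14·1 + 8·-1 + 12·2 + 8·2 + 0·1 + 0·-1 + 0·-1.

22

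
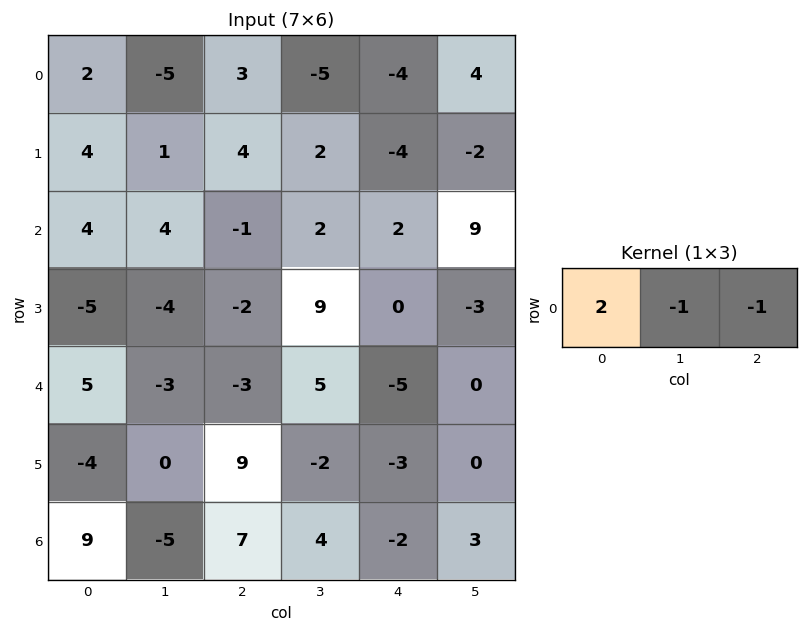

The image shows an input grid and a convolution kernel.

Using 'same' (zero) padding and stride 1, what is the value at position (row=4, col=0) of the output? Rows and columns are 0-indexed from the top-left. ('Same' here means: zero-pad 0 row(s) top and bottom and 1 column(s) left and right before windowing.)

The receptive field on the zero-padded input at this output position is [0 5 -3]. Elementwise product with the kernel and sum: 0·2 + 5·-1 + -3·-1.

-2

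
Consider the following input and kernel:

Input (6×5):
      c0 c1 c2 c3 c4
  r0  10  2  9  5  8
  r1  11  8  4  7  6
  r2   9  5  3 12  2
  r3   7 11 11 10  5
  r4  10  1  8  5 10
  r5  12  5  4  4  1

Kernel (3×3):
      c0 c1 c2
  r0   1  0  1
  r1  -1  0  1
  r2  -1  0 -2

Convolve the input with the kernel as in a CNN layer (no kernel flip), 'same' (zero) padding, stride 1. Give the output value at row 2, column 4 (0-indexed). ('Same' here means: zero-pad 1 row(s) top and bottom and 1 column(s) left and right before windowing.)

The receptive field on the zero-padded input at this output position is [7 6 0 / 12 2 0 / 10 5 0]. Elementwise product with the kernel and sum: 7·1 + 0·1 + 12·-1 + 0·1 + 10·-1 + 0·-2.

-15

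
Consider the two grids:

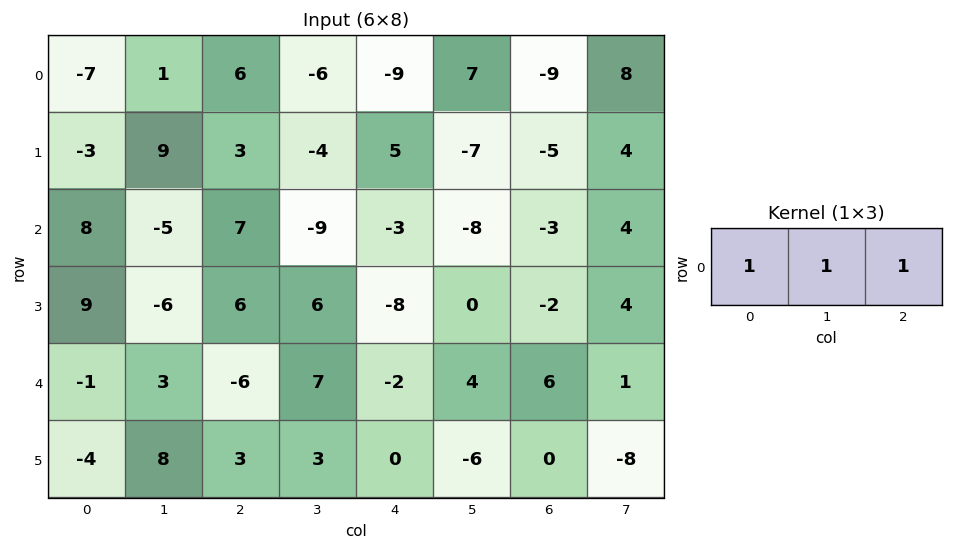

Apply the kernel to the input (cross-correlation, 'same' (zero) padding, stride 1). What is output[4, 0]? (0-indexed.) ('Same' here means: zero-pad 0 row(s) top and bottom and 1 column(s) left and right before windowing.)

The receptive field on the zero-padded input at this output position is [0 -1 3]. Elementwise product with the kernel and sum: 0·1 + -1·1 + 3·1.

2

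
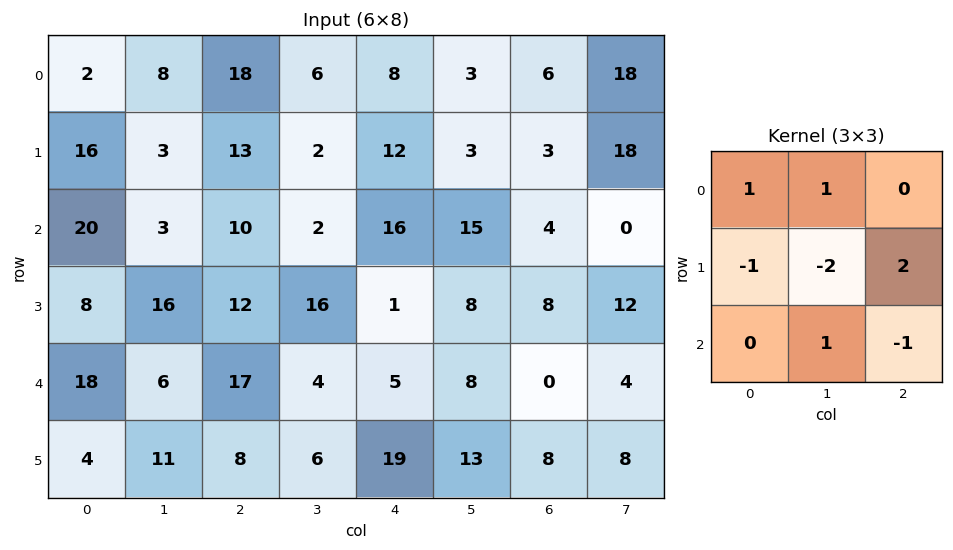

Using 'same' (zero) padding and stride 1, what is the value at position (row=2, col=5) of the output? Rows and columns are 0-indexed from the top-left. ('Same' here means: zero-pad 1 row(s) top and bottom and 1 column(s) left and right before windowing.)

The receptive field on the zero-padded input at this output position is [12 3 3 / 16 15 4 / 1 8 8]. Elementwise product with the kernel and sum: 12·1 + 3·1 + 16·-1 + 15·-2 + 4·2 + 8·1 + 8·-1.

-23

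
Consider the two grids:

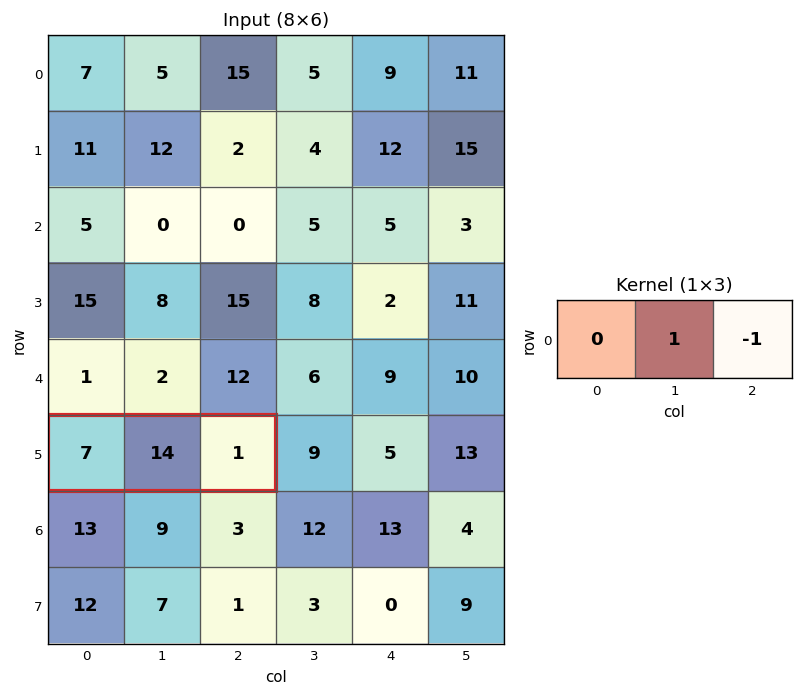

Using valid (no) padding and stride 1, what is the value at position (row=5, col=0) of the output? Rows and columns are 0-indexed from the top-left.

13

The receptive field on the input at this output position is [7 14 1]. Elementwise product with the kernel and sum: 14·1 + 1·-1.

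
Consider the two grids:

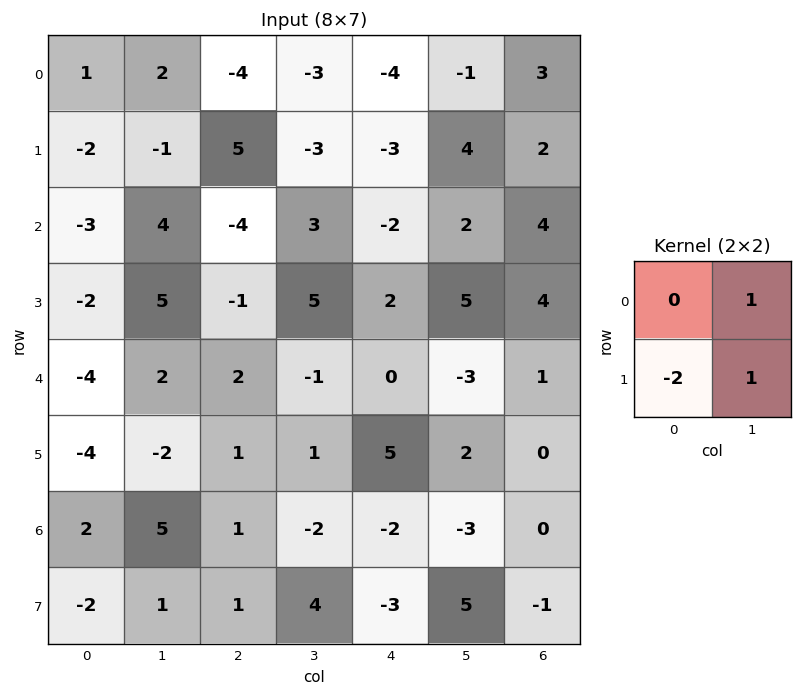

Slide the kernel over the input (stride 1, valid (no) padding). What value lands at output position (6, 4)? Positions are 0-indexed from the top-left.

8

The receptive field on the input at this output position is [-2 -3 / -3 5]. Elementwise product with the kernel and sum: -3·1 + -3·-2 + 5·1.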